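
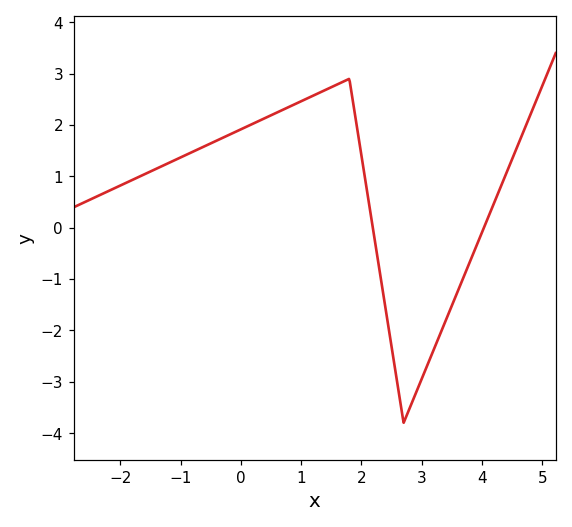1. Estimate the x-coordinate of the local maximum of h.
1.8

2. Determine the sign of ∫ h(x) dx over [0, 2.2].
positive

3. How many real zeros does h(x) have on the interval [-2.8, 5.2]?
2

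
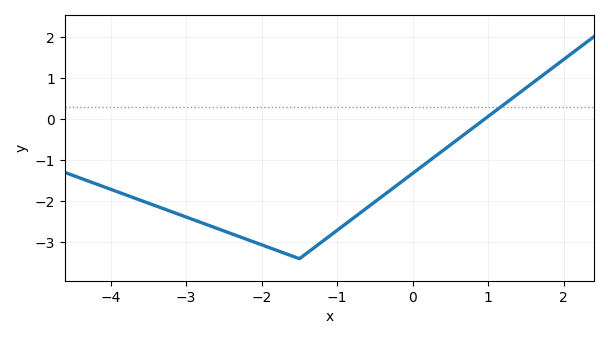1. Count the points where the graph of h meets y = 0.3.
1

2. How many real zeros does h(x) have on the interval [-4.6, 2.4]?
1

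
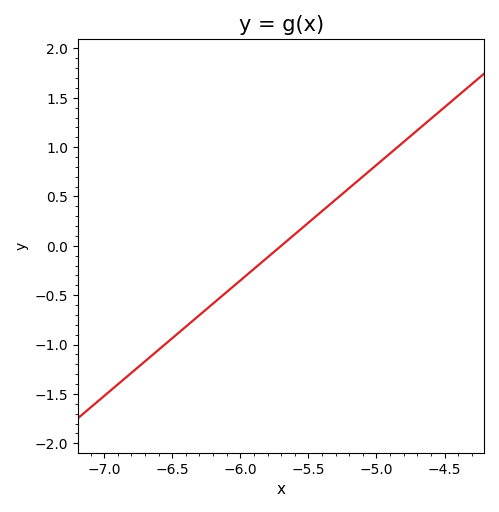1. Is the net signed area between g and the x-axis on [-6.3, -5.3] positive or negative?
negative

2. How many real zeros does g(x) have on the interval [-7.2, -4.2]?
1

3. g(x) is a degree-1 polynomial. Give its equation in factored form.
y = 1.17(x + 5.7)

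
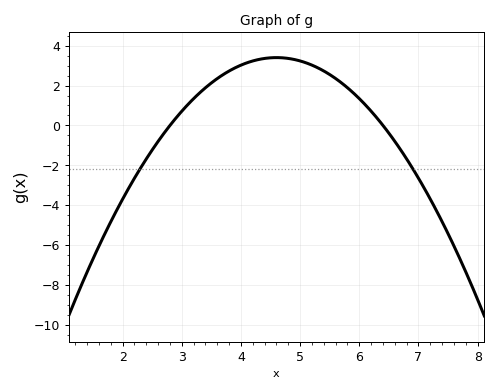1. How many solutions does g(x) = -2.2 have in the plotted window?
2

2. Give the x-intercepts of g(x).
2.8, 6.4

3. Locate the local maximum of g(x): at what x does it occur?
4.6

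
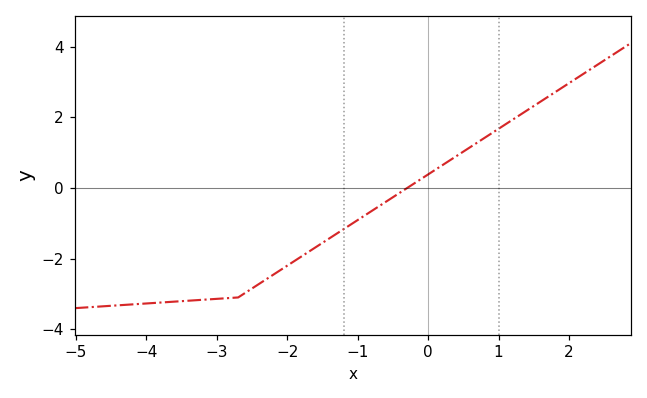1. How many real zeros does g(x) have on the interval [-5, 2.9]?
1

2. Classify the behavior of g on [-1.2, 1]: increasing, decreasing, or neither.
increasing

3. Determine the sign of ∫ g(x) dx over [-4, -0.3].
negative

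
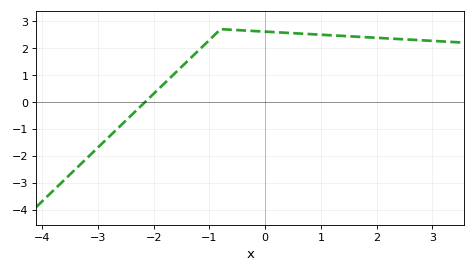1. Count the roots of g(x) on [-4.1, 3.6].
1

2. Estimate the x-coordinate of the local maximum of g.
-0.798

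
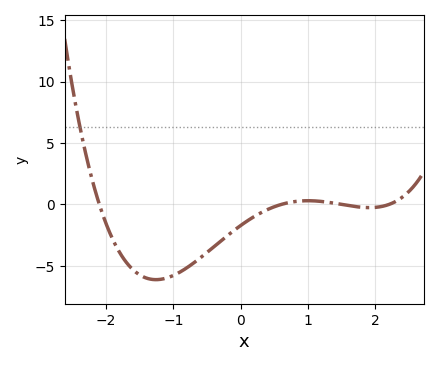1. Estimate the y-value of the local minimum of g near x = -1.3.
-6.12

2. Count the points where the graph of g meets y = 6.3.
1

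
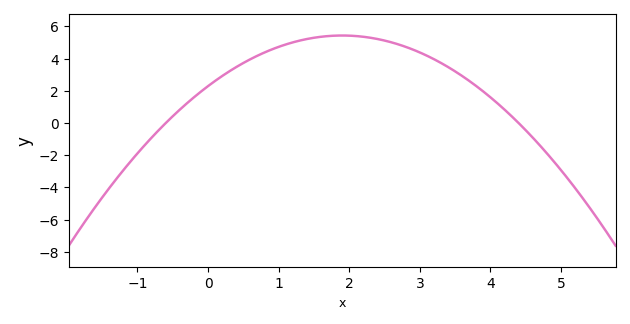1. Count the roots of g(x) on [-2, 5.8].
2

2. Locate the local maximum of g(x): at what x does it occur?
1.9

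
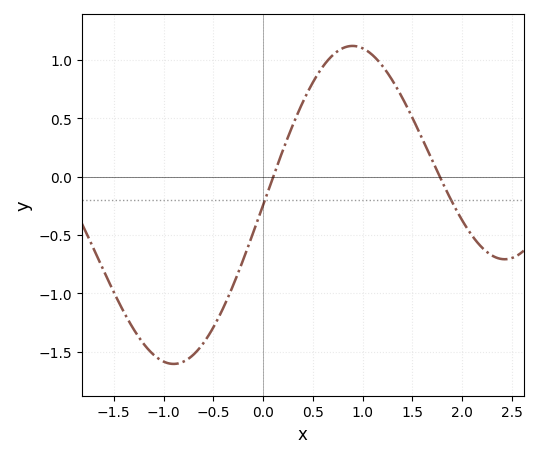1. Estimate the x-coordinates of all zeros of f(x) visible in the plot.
0.1, 1.8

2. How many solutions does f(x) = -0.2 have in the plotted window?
2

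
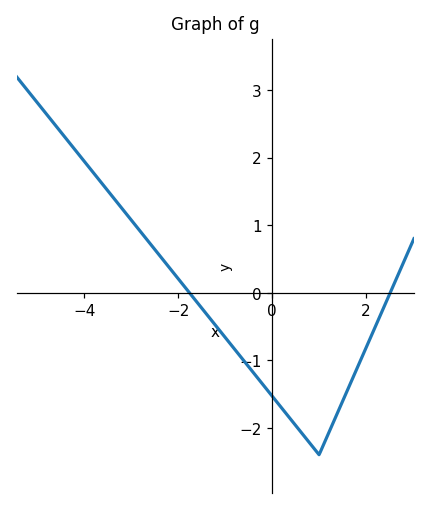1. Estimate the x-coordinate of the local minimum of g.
1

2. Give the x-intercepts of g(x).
-1.76, 2.51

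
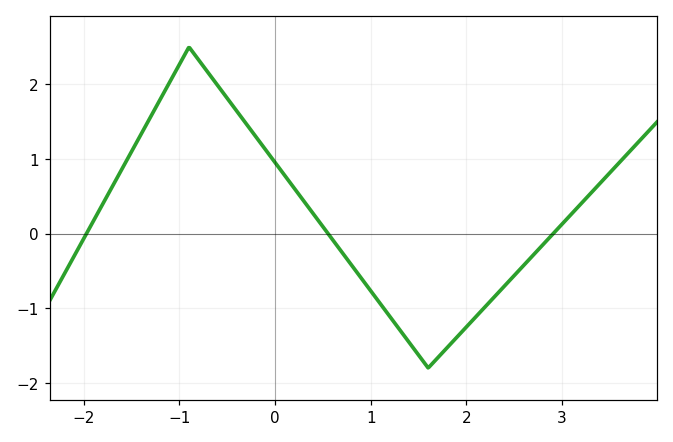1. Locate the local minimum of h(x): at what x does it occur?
1.6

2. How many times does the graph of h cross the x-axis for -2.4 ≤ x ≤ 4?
3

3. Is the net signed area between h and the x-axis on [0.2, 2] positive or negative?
negative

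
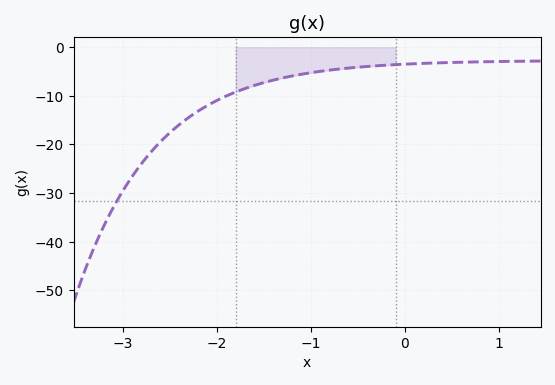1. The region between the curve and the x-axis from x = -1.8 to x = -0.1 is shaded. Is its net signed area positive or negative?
negative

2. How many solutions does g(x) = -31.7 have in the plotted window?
1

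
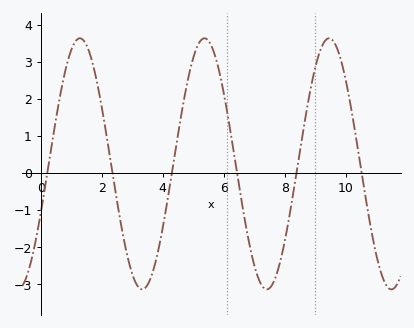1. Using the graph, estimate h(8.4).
0.1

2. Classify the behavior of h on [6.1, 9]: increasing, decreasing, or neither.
neither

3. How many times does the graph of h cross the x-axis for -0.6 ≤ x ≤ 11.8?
6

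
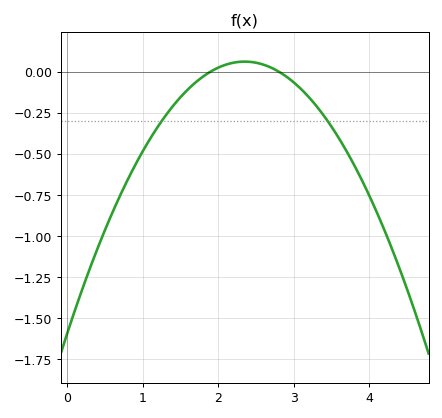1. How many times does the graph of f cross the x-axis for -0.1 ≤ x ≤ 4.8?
2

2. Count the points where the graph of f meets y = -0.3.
2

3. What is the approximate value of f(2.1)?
0.05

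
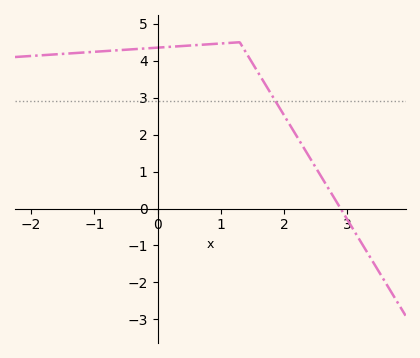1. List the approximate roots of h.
2.9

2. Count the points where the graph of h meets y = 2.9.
1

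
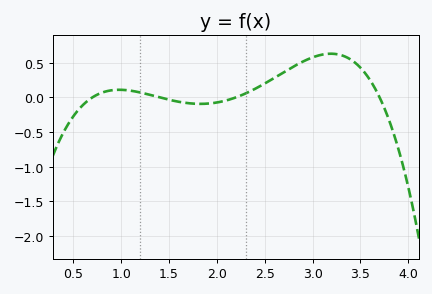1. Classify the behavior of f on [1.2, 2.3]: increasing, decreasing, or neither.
neither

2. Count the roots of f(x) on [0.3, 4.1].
4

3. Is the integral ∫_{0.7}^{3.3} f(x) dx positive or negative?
positive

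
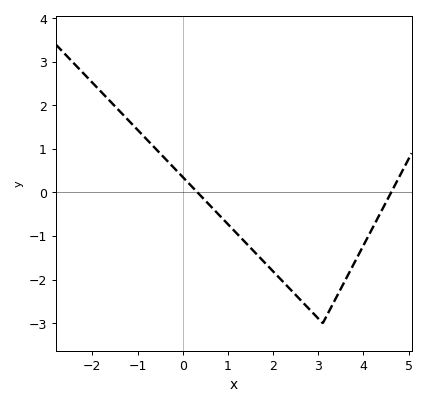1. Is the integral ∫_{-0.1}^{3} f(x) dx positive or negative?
negative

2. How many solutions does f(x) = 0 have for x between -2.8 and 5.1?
2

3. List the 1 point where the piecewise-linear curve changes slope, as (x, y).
(3.1, -3)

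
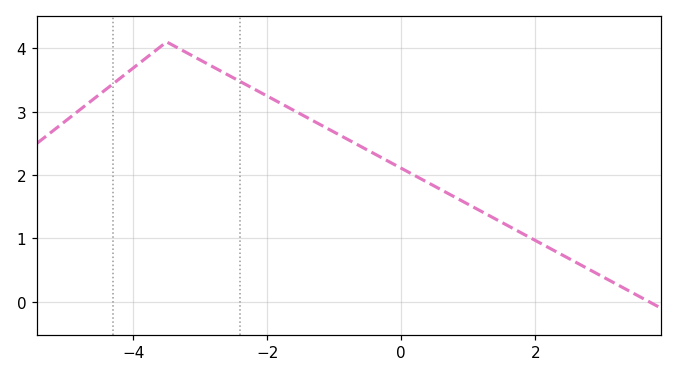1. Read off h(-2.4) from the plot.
3.47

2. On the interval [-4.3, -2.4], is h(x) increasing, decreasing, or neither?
neither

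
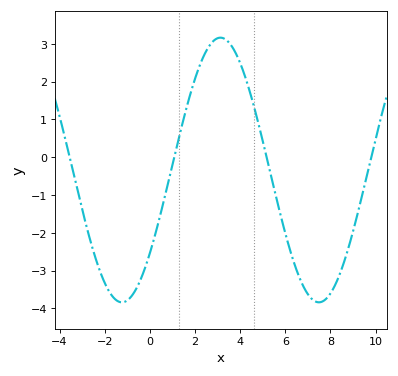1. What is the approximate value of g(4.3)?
1.98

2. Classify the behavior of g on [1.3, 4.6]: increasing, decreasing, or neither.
neither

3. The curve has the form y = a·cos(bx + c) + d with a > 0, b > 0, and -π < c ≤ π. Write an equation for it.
y = 3.5cos(0.72x - 2.25) - 0.34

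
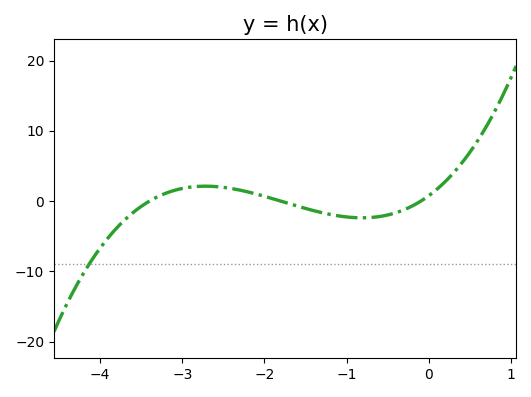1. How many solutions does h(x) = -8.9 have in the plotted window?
1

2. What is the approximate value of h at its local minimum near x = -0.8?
-2.37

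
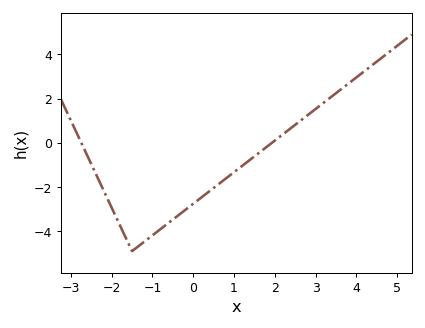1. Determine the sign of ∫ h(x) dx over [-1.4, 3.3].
negative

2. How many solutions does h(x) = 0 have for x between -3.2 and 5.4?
2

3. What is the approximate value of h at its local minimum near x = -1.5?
-4.9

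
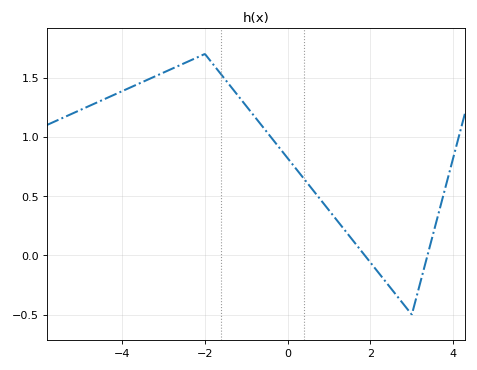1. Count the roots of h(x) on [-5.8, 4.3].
2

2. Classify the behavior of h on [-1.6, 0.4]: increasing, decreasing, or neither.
decreasing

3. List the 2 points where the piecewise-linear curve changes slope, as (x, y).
(-2, 1.7); (3, -0.5)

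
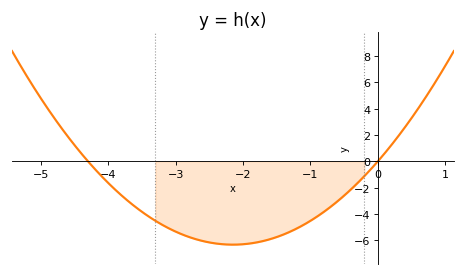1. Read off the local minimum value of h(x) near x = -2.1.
-6.33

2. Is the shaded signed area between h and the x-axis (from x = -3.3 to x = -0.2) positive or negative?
negative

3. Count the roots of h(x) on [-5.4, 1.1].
2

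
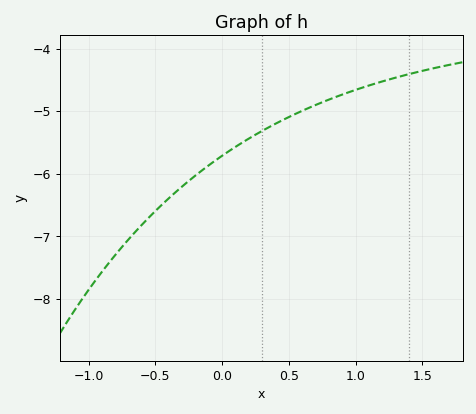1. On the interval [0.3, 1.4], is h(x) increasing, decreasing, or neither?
increasing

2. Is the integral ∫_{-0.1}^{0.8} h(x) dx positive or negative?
negative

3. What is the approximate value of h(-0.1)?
-5.86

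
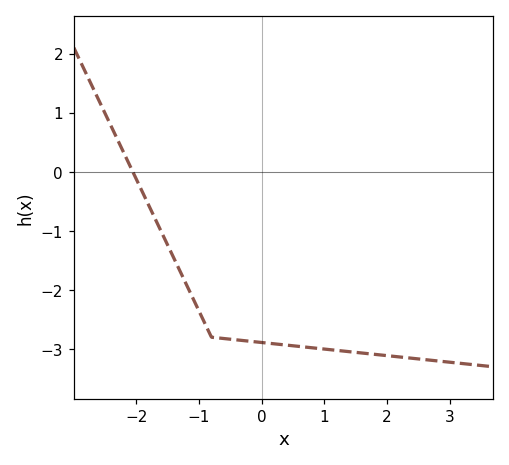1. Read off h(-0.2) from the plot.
-2.9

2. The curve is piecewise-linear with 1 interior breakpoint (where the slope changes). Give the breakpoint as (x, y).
(-0.8, -2.8)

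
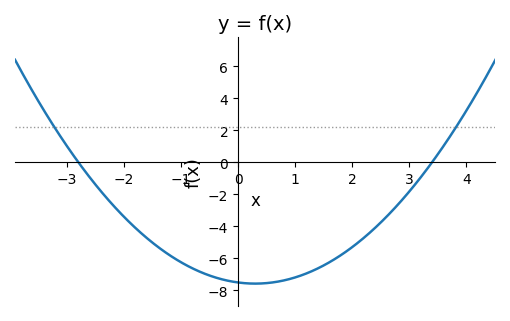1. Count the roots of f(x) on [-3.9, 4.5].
2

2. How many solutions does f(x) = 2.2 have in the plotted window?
2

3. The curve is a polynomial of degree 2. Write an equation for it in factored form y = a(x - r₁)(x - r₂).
y = 0.79(x + 2.8)(x - 3.4)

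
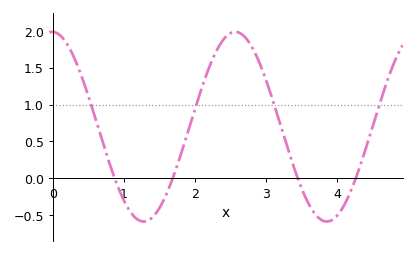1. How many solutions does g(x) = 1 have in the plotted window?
4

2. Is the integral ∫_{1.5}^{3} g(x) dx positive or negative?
positive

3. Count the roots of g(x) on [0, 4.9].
4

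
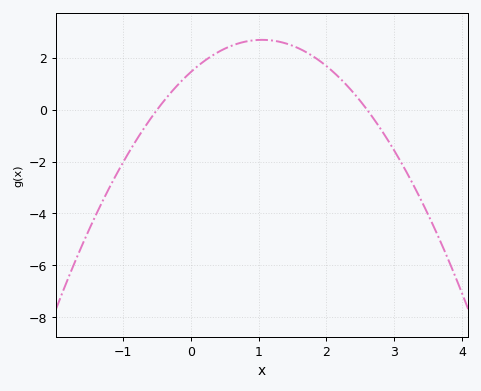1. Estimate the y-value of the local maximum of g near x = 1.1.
2.6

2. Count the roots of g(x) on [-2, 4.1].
2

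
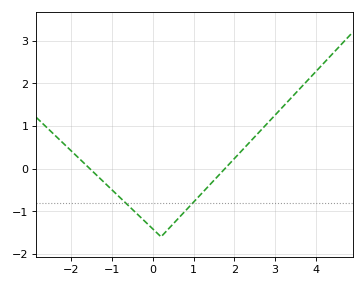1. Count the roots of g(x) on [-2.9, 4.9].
2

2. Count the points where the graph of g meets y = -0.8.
2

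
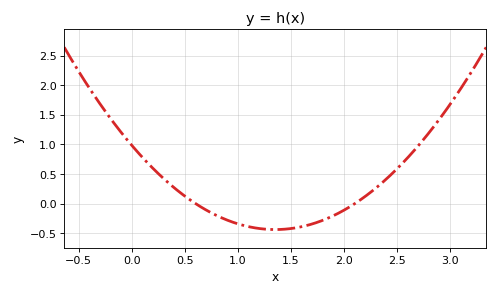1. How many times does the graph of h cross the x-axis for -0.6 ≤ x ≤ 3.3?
2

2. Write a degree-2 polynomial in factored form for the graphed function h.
y = 0.78(x - 0.6)(x - 2.1)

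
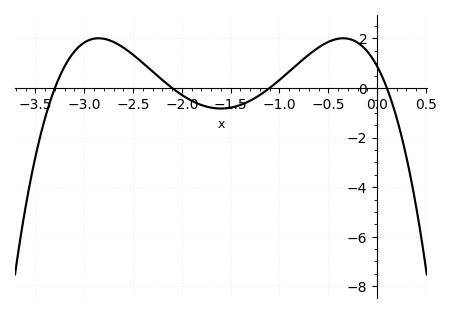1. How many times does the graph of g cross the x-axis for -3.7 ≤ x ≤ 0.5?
4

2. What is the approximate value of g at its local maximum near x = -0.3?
2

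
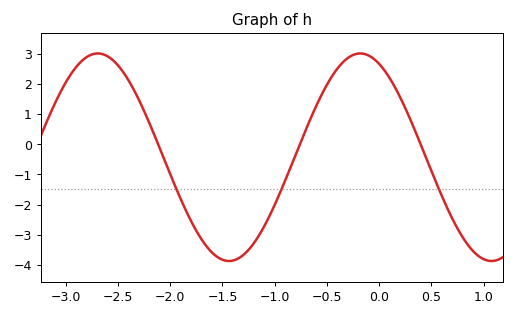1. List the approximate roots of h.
-2.12, -0.759, 0.398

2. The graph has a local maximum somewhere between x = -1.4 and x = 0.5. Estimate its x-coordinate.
-0.181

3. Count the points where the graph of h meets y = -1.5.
3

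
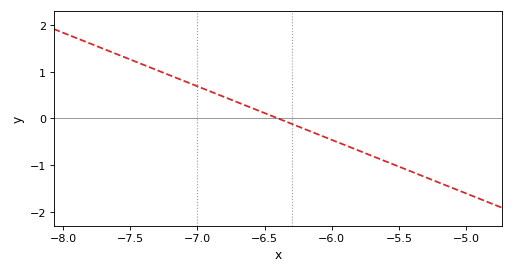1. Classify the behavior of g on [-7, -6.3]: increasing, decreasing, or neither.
decreasing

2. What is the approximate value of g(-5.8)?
-0.7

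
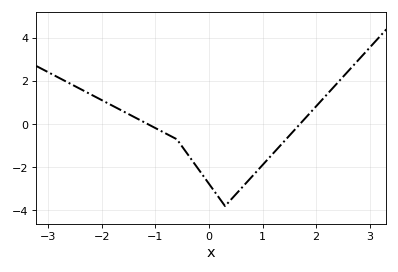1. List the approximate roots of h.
-1.1, 1.7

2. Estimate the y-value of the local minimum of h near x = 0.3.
-3.8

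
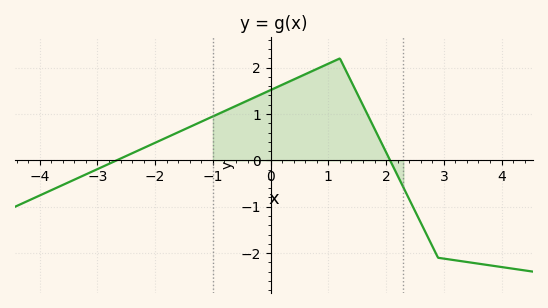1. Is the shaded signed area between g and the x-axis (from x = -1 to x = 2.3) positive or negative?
positive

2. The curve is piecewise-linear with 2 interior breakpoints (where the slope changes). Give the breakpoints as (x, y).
(1.2, 2.2); (2.9, -2.1)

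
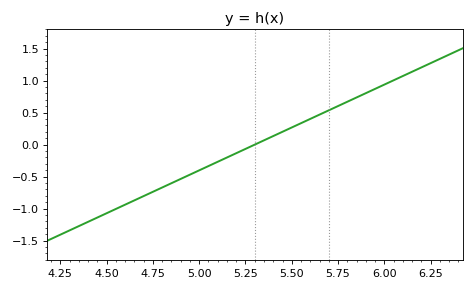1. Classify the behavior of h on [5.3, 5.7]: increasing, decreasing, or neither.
increasing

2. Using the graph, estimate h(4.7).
-0.804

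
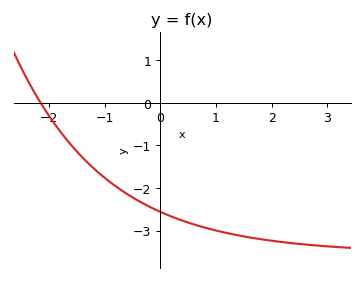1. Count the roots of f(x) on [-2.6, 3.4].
1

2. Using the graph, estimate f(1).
-3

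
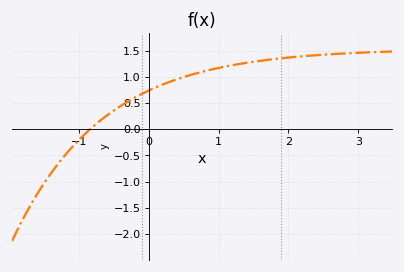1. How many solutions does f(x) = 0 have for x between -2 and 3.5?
1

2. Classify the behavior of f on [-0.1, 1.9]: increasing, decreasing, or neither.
increasing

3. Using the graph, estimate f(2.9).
1.46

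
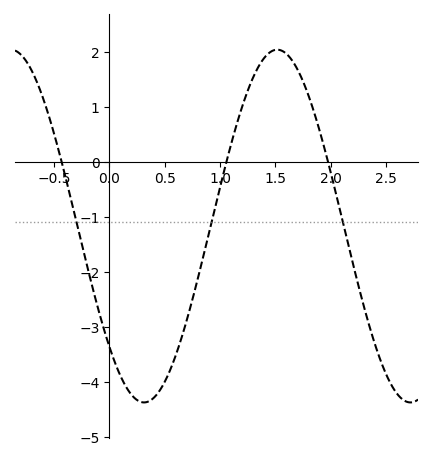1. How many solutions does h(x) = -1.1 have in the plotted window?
3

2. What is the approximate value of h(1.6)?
2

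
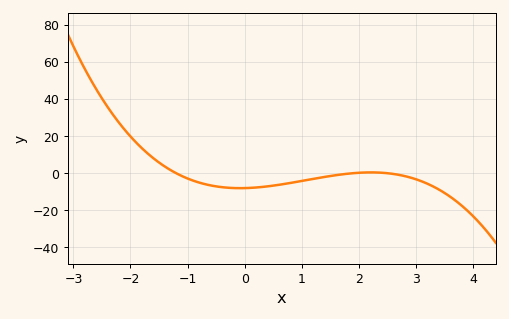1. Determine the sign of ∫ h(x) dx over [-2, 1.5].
negative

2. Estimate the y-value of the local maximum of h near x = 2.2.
0.432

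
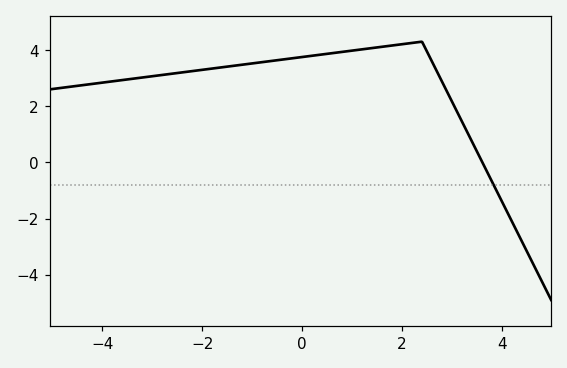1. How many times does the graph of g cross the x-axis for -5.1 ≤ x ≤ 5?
1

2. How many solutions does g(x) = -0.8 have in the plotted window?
1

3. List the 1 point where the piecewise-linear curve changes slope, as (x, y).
(2.4, 4.3)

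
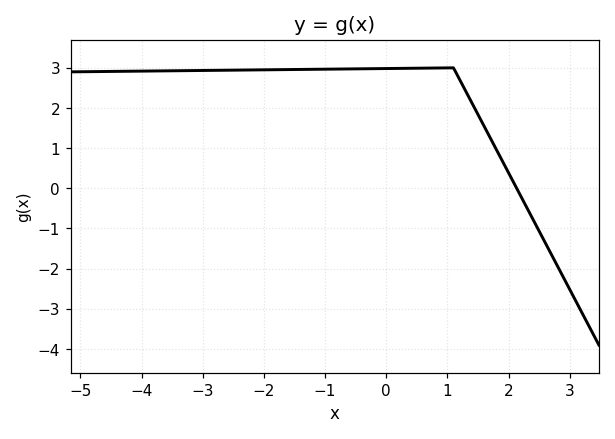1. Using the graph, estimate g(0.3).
2.99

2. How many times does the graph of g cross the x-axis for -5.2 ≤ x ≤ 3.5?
1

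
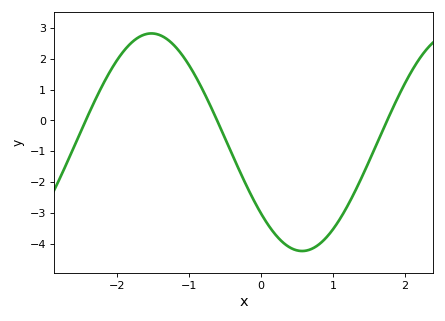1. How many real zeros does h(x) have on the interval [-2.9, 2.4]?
3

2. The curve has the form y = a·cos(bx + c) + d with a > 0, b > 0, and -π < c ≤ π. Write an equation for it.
y = 3.53cos(1.5x + 2.3) - 0.71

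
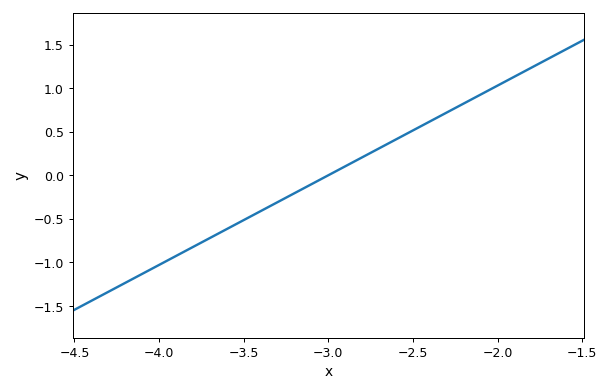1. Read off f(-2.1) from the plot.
0.927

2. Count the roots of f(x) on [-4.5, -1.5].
1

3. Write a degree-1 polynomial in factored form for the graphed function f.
y = 1.03(x + 3)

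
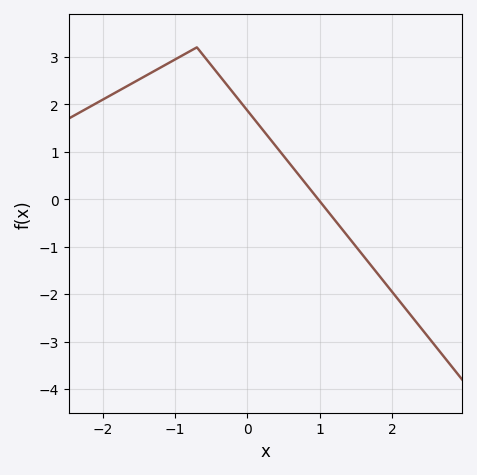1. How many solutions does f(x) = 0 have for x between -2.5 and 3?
1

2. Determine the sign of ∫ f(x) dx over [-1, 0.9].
positive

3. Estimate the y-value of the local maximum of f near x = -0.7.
3.2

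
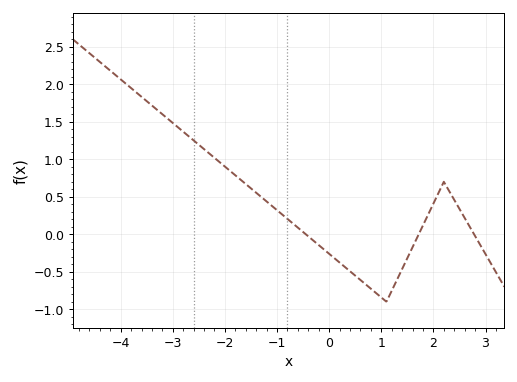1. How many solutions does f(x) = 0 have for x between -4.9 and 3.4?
3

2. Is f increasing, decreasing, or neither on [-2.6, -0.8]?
decreasing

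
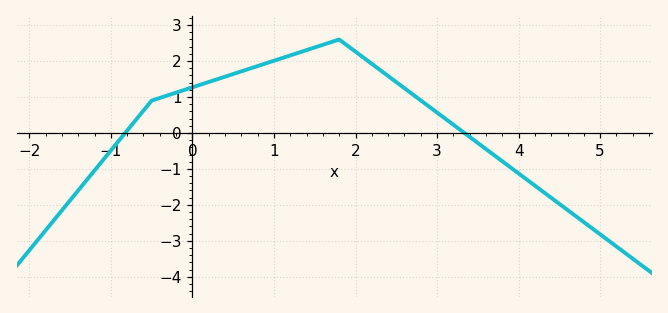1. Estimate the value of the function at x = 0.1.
1.3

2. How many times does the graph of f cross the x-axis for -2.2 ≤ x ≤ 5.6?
2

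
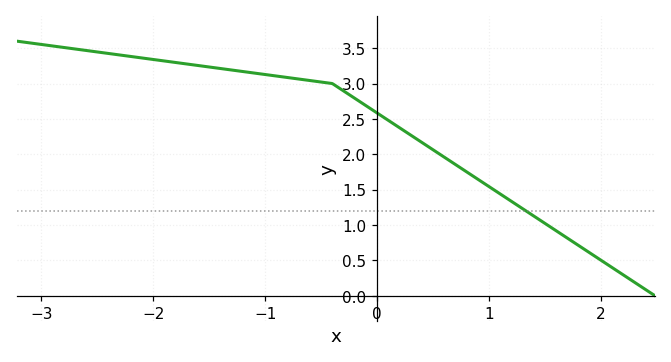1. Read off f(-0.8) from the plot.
3.1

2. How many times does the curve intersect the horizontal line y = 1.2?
1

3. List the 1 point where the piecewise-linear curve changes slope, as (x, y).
(-0.4, 3)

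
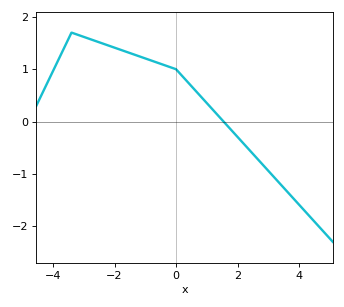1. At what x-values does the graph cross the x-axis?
1.55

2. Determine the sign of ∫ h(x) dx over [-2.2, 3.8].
positive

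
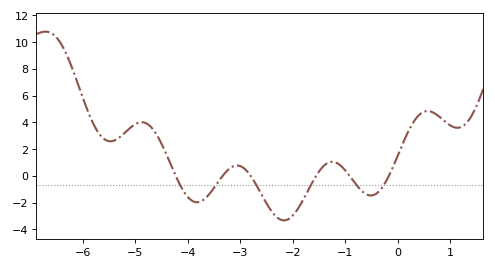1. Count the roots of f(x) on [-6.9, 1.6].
6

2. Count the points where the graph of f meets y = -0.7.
6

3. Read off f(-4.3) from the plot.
0.619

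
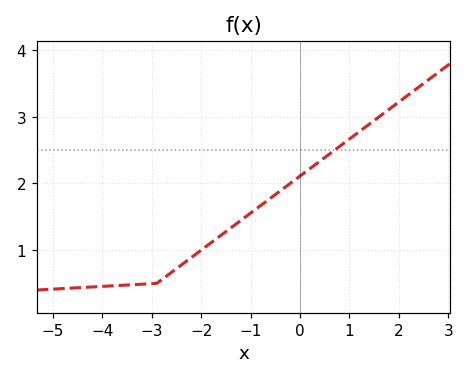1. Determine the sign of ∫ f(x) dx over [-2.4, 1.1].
positive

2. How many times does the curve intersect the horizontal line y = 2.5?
1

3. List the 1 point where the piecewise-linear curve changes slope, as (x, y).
(-2.9, 0.5)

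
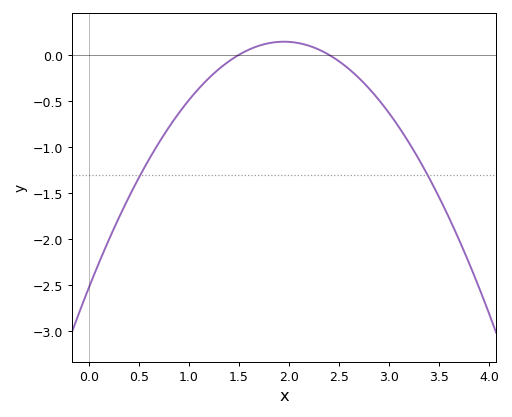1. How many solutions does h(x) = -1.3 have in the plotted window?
2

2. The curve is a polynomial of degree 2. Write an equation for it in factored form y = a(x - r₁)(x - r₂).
y = -0.7(x - 1.5)(x - 2.4)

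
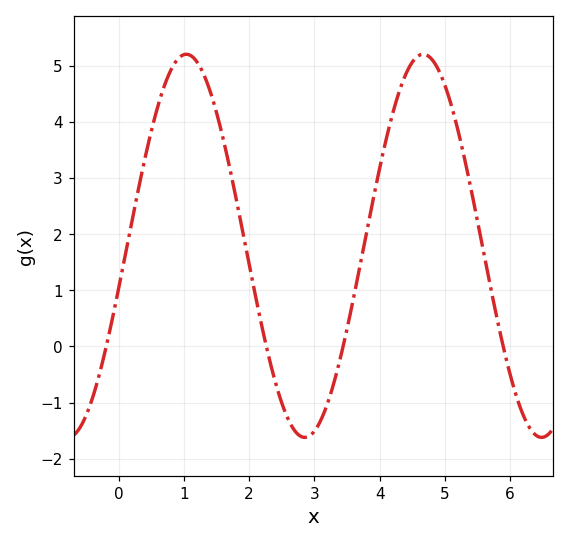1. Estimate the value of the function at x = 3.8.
2.03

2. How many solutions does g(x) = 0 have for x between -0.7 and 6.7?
4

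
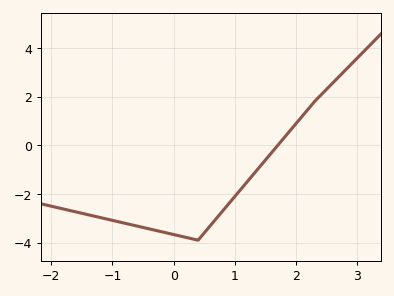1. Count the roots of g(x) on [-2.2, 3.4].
1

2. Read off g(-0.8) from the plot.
-3.2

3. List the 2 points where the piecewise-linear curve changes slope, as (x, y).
(0.4, -3.9); (2.3, 1.8)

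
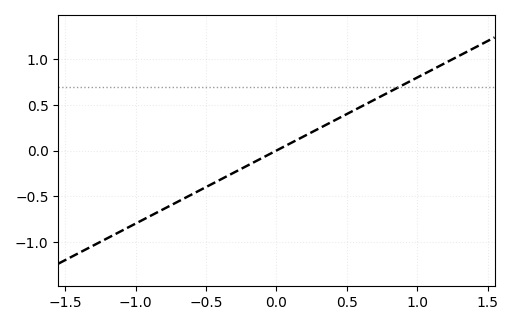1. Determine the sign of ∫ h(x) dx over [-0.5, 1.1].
positive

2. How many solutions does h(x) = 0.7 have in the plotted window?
1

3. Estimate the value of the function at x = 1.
0.8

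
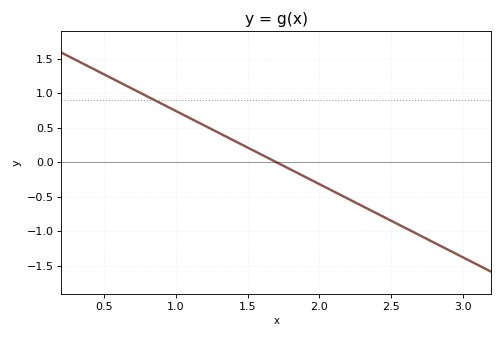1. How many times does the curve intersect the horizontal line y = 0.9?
1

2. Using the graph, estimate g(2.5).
-0.85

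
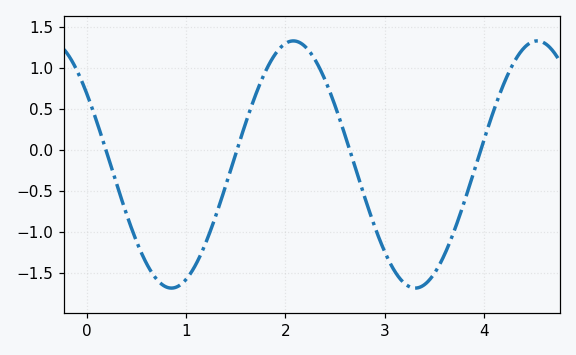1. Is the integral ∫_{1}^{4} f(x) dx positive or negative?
negative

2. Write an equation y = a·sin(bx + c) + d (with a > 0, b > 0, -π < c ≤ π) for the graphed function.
y = 1.51sin(2.56x + 2.53) - 0.18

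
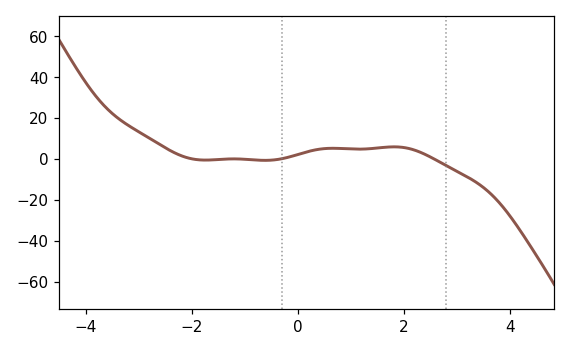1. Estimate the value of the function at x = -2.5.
6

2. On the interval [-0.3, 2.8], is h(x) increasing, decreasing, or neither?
neither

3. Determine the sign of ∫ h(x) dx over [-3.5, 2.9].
positive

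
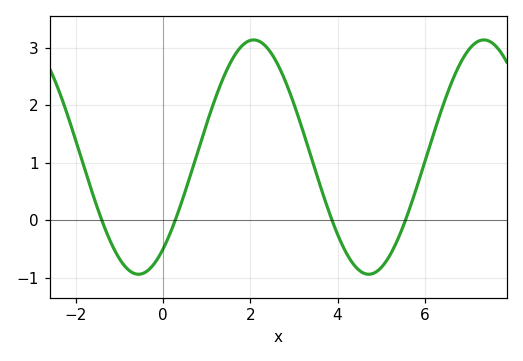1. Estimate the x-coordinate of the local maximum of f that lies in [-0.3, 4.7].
2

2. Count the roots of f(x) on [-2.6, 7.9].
4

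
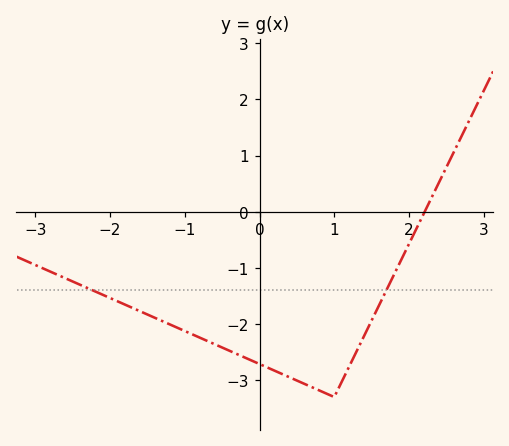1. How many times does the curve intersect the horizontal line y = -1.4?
2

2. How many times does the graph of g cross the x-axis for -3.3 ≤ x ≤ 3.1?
1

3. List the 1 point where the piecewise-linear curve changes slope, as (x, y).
(1, -3.3)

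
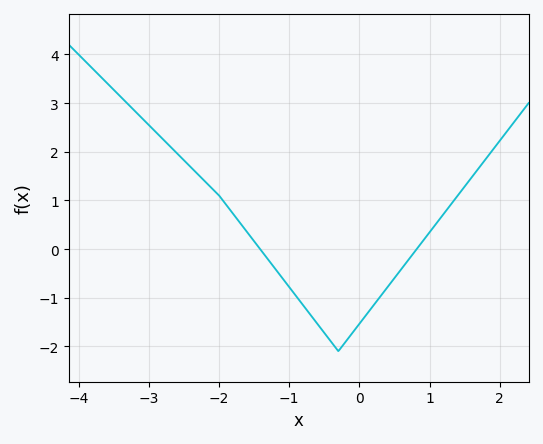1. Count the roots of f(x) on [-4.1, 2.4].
2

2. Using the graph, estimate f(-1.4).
0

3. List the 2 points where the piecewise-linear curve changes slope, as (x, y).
(-2, 1.1); (-0.3, -2.1)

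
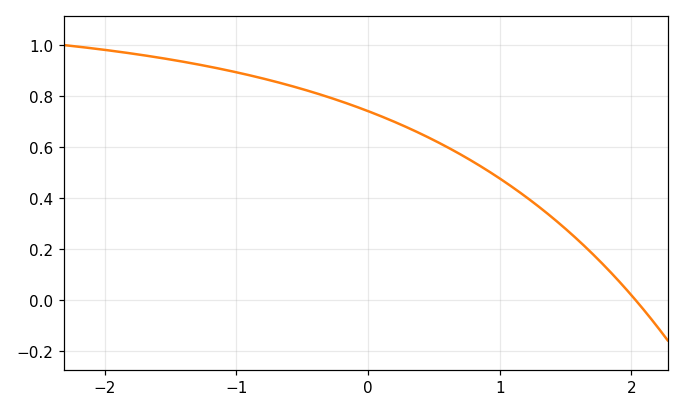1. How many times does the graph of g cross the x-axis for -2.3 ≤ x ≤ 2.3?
1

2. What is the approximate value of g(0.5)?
0.62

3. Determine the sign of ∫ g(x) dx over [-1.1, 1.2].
positive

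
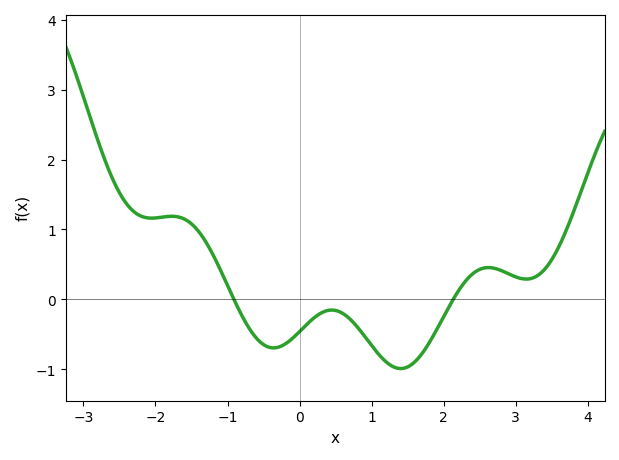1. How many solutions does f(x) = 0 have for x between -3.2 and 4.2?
2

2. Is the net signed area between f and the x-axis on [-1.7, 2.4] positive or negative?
negative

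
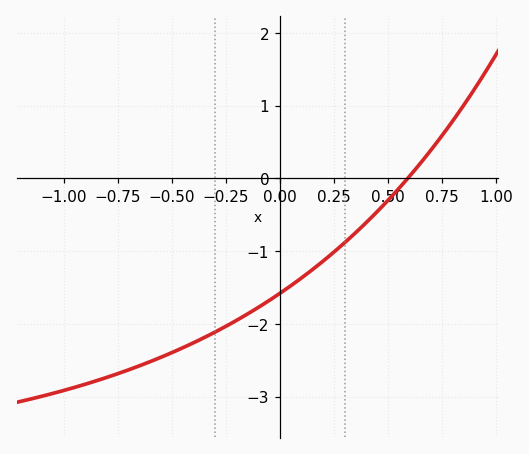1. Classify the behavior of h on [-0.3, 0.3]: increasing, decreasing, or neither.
increasing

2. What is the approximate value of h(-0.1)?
-1.77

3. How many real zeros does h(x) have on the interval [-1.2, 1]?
1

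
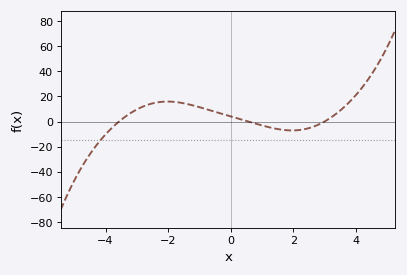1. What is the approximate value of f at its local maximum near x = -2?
16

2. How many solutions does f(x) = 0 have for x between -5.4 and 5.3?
3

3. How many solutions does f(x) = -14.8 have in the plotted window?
1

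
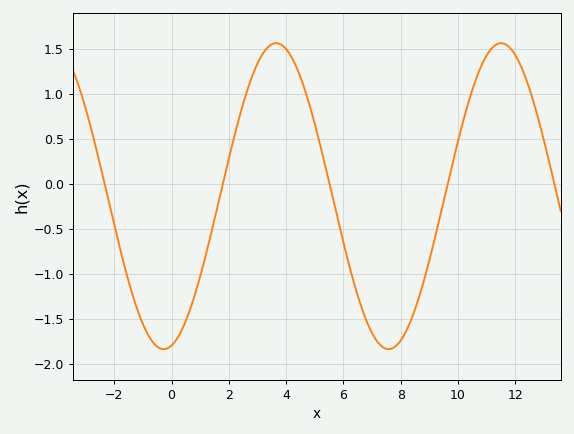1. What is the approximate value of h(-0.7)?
-1.75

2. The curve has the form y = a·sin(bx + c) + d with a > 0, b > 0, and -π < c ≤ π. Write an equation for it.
y = 1.7sin(0.8x - 1.4) - 0.14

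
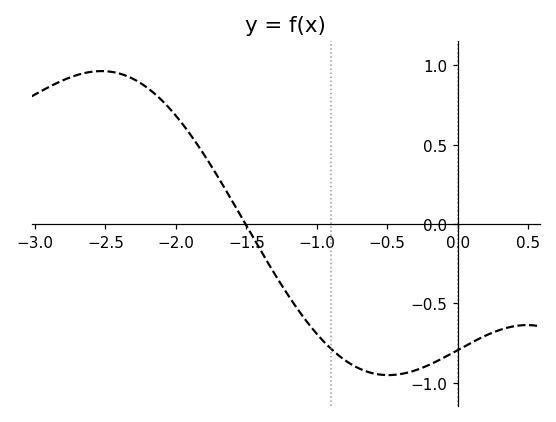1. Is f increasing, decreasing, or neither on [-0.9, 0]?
neither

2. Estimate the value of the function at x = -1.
-0.7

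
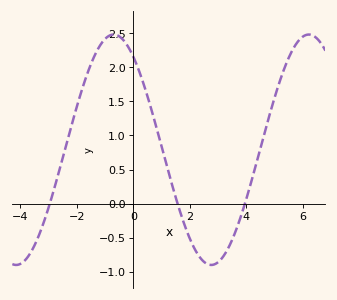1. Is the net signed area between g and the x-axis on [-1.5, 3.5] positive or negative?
positive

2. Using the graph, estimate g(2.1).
-0.605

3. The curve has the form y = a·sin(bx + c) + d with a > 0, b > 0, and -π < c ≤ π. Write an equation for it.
y = 1.69sin(0.91x + 2.2) + 0.79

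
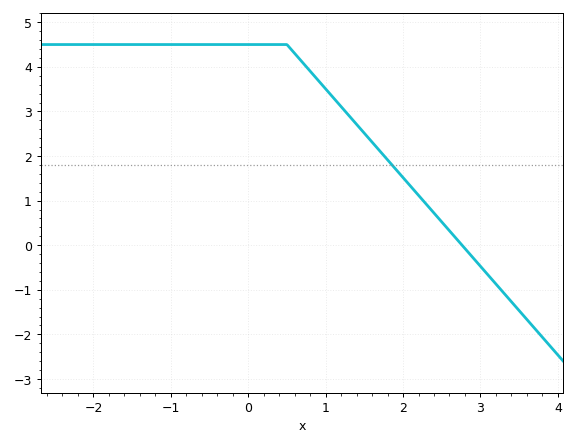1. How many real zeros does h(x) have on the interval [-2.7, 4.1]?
1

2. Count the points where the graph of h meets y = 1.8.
1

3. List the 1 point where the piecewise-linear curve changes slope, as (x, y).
(0.5, 4.5)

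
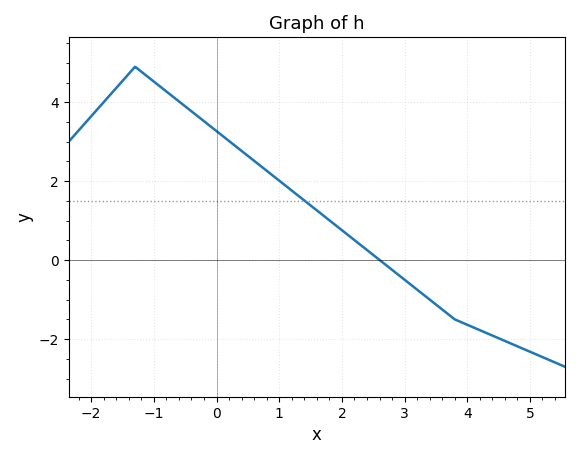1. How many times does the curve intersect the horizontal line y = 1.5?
1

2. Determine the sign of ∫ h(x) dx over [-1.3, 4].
positive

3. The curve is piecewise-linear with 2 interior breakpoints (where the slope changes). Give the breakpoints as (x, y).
(-1.3, 4.9); (3.8, -1.5)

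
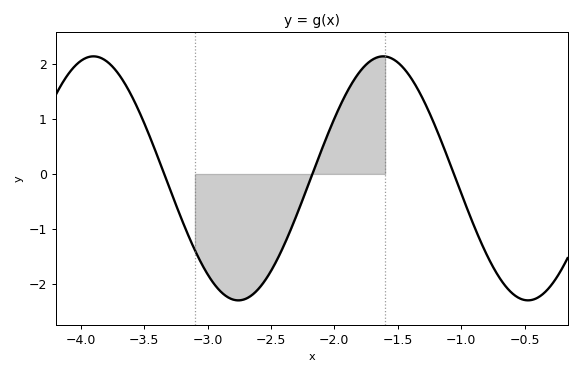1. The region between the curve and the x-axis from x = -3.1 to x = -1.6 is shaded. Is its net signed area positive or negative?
negative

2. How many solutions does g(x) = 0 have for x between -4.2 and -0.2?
3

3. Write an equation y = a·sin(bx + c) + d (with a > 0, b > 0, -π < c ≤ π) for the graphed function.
y = 2.22sin(2.8x - 0.27) - 0.08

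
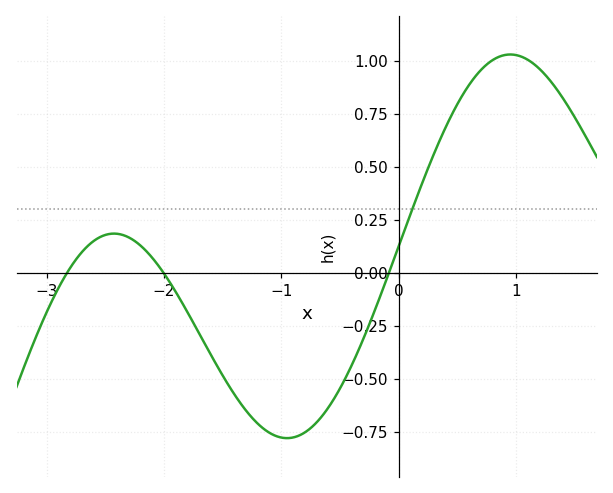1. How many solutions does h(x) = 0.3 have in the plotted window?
1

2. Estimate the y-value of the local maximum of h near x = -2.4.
0.185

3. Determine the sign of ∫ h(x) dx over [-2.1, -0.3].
negative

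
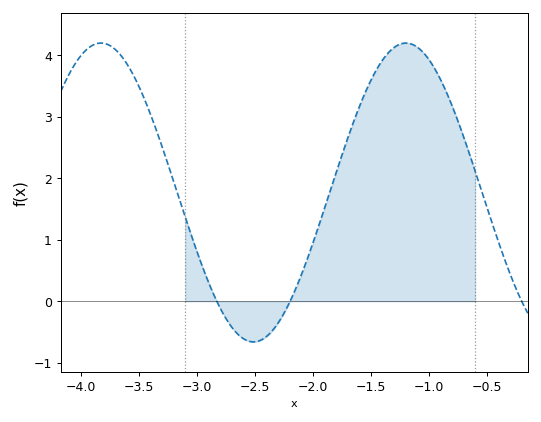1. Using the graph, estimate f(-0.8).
3.2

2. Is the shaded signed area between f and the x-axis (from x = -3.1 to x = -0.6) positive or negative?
positive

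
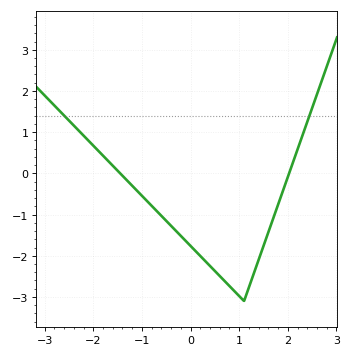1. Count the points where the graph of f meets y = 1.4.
2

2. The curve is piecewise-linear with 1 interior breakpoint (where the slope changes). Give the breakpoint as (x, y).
(1.1, -3.1)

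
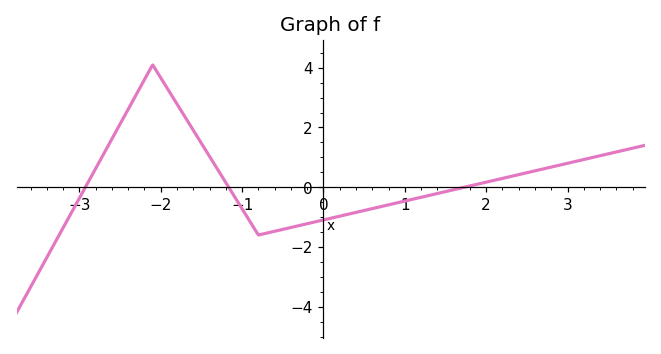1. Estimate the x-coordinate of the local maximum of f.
-2.1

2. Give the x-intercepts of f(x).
-2.93, -1.16, 1.73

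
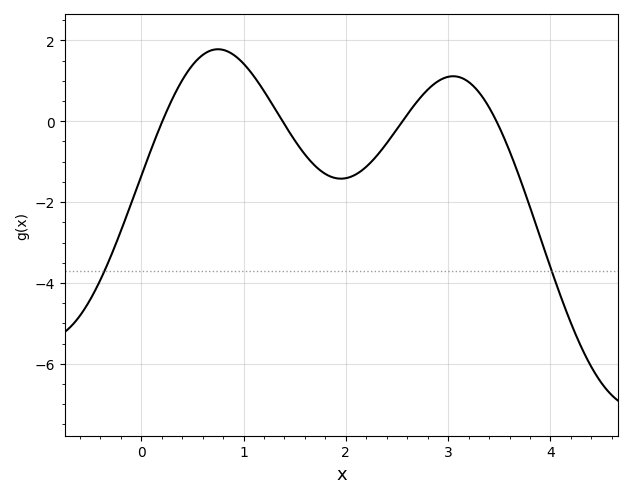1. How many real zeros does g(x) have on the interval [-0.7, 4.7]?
4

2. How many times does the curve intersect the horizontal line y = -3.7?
2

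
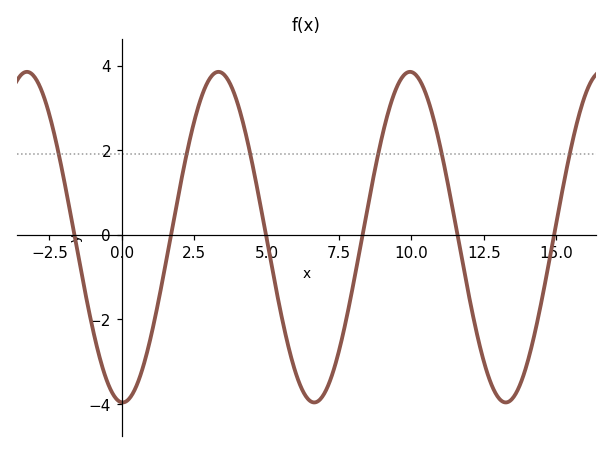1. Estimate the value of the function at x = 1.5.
-0.744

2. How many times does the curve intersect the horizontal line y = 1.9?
6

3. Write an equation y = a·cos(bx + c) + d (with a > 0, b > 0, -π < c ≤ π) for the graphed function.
y = 3.91cos(0.95x + 3.11) - 0.06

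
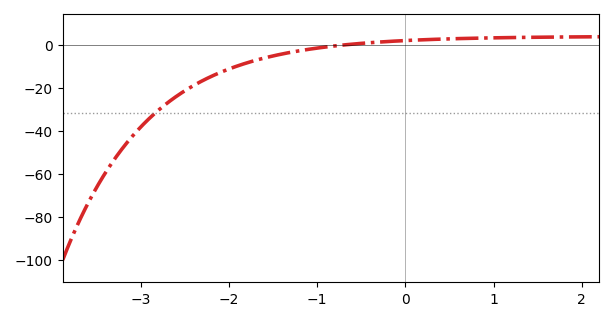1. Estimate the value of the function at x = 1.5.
4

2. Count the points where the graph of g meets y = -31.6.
1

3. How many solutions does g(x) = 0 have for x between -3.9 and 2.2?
1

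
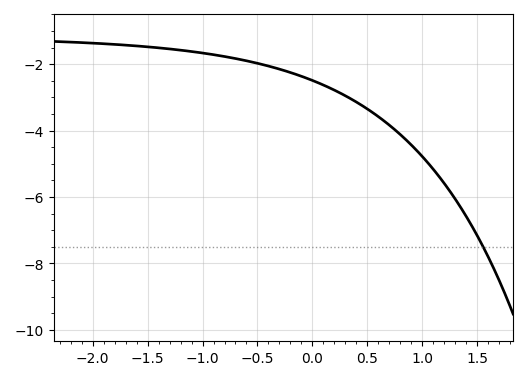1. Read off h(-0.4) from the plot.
-2.06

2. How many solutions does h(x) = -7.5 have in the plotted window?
1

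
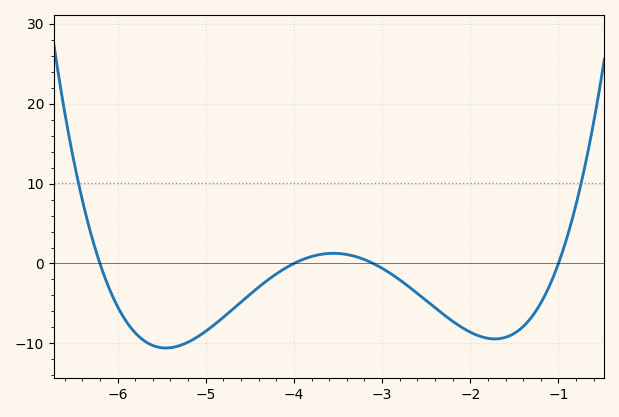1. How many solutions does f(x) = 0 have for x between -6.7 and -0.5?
4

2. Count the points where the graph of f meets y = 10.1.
2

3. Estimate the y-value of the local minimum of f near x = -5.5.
-10.6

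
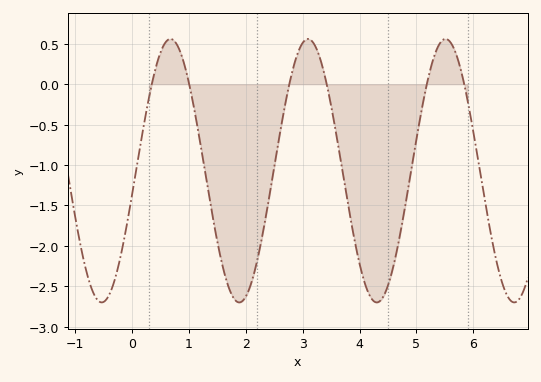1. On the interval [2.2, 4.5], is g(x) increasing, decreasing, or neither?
neither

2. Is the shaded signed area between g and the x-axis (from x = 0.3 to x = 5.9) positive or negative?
negative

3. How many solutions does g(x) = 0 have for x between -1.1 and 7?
6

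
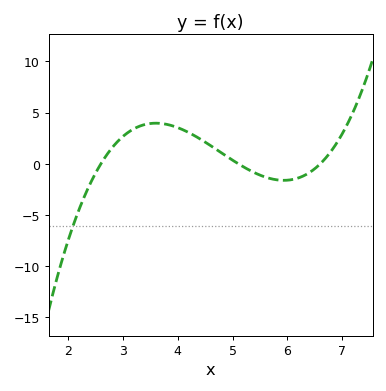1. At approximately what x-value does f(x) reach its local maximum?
3.6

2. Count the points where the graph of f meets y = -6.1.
1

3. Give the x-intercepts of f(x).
2.6, 5.1, 6.6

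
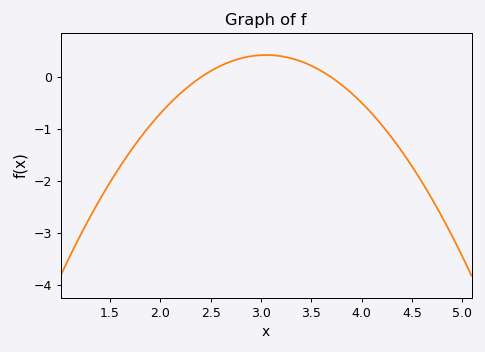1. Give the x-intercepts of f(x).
2.4, 3.7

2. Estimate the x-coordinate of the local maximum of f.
3.05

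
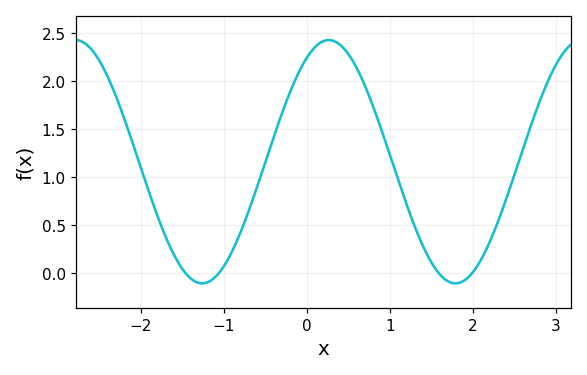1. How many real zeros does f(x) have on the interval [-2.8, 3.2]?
4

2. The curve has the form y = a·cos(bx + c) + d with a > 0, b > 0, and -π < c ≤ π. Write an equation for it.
y = 1.27cos(2.06x - 0.54) + 1.16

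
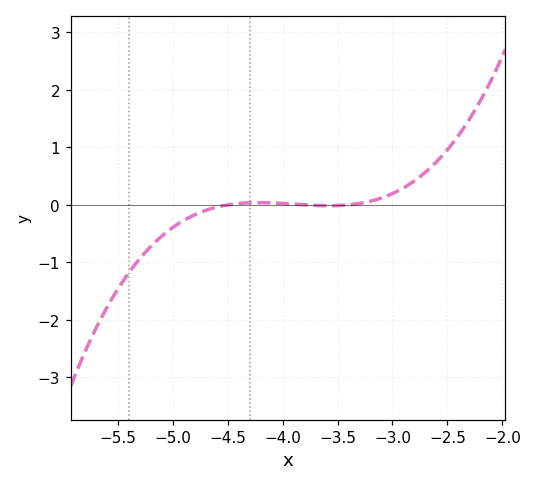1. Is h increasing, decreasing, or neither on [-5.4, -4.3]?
increasing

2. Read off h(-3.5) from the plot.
0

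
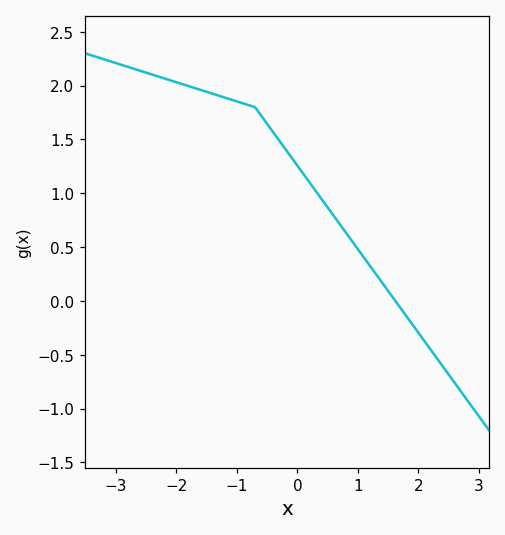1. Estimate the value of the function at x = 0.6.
0.8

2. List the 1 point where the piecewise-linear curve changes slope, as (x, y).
(-0.7, 1.8)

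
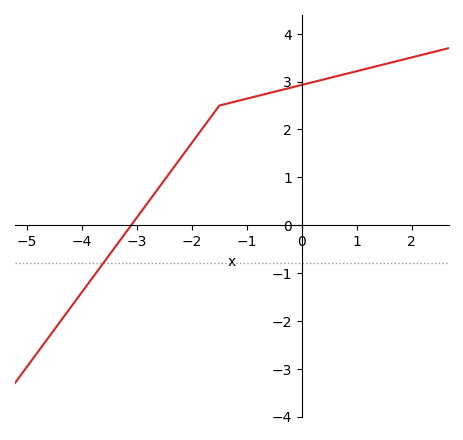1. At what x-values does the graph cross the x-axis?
-3.1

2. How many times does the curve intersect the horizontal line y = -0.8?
1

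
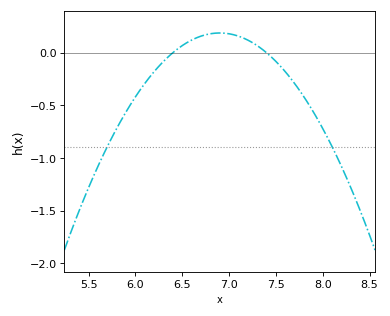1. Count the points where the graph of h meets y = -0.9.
2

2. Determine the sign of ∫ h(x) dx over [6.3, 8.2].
negative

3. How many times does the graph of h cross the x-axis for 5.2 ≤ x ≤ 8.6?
2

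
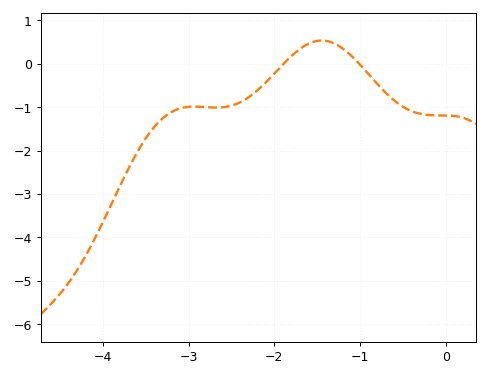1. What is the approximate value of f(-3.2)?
-1.11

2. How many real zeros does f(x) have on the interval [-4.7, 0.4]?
2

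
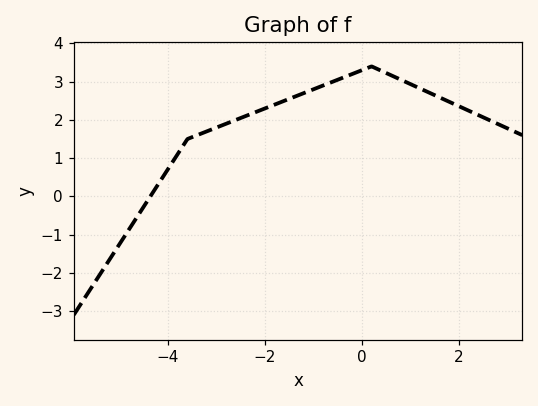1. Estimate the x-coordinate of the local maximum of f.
0.201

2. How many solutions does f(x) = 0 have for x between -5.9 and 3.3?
1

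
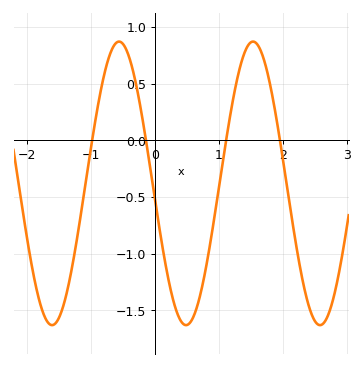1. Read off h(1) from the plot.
-0.4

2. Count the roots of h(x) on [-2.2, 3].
4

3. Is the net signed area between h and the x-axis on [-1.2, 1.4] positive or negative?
negative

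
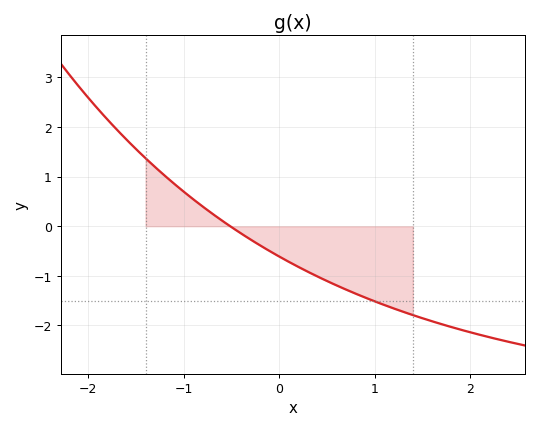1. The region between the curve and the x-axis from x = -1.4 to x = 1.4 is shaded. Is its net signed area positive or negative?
negative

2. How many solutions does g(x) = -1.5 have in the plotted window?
1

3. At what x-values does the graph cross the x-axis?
-0.513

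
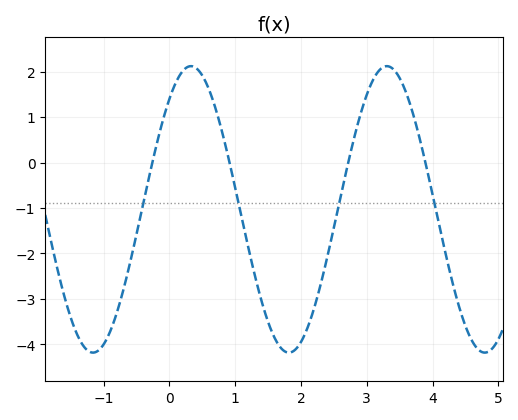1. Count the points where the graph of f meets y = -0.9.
4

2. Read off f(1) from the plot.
-0.559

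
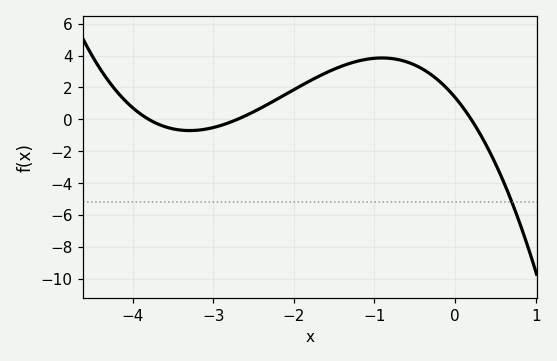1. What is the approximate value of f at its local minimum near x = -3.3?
-0.8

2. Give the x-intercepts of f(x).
-3.8, -2.7, 0.2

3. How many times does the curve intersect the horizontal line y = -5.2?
1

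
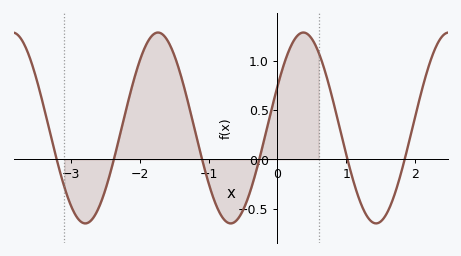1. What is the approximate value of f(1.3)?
-0.55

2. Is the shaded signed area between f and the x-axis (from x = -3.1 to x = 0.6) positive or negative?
positive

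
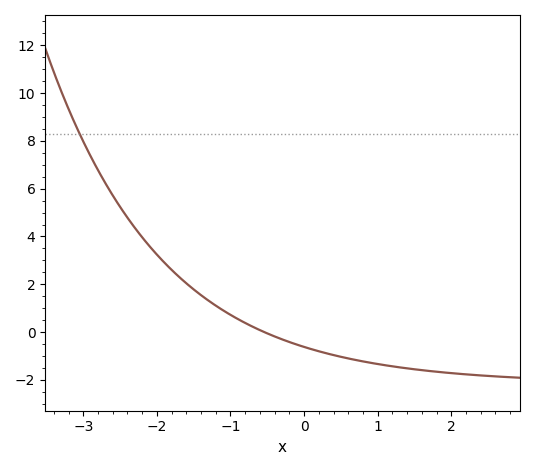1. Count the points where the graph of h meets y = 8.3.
1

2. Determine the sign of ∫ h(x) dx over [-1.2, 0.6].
negative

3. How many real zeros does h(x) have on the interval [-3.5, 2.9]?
1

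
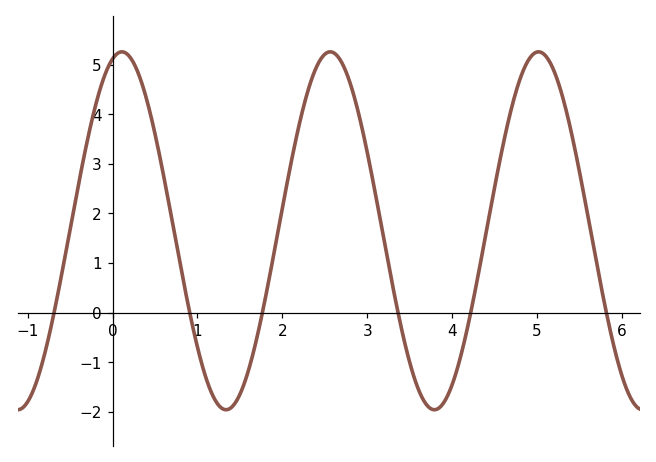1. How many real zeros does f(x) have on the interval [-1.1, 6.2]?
6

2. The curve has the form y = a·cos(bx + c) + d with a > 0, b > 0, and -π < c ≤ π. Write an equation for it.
y = 3.61cos(2.56x - 0.282) + 1.65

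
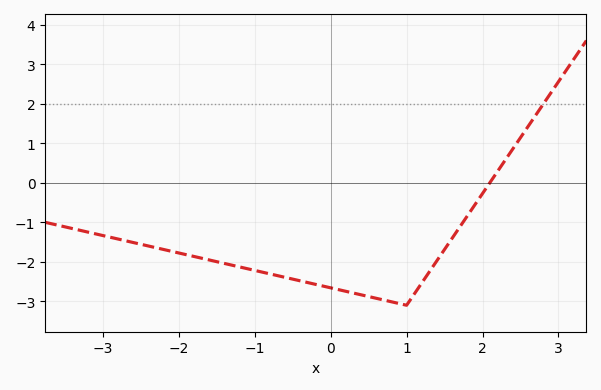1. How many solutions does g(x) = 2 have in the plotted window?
1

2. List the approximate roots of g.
2.1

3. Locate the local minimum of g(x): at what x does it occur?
0.997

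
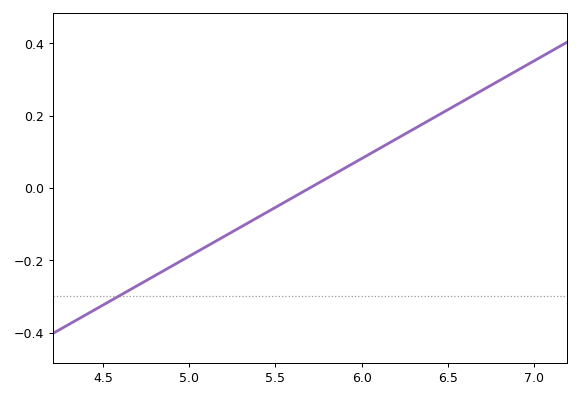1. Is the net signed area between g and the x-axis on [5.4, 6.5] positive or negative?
positive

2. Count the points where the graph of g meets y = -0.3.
1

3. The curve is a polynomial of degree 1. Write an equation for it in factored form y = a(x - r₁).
y = 0.27(x - 5.7)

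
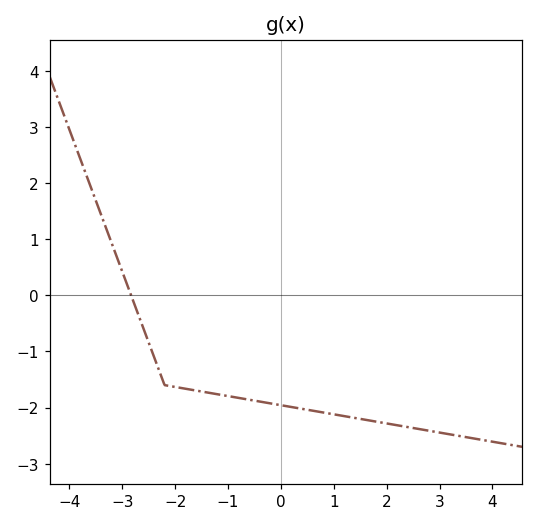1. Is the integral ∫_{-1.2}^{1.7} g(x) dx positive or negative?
negative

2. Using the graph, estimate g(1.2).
-2.15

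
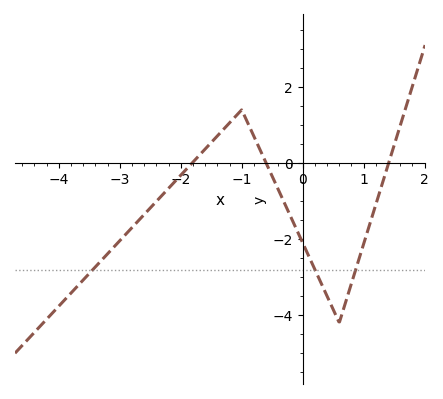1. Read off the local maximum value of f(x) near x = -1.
1.4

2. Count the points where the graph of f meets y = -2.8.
3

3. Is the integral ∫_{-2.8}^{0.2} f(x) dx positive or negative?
negative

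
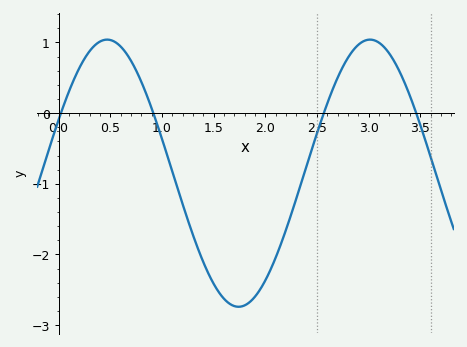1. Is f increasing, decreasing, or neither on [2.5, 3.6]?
neither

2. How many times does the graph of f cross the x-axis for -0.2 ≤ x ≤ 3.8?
4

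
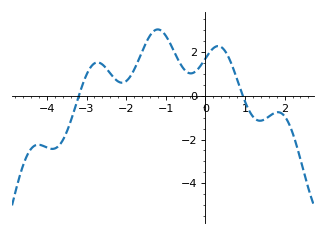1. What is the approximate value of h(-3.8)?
-2.41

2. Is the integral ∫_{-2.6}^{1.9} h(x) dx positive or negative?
positive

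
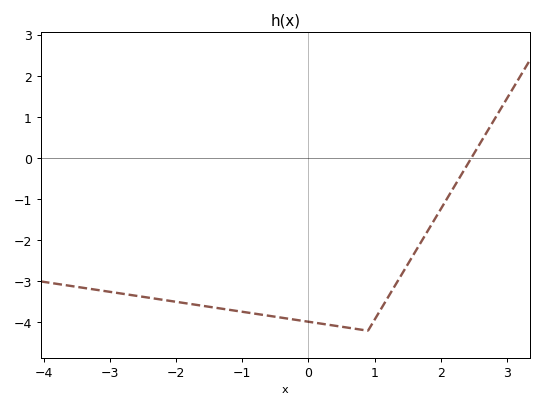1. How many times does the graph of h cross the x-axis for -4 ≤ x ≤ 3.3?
1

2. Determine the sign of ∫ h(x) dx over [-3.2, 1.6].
negative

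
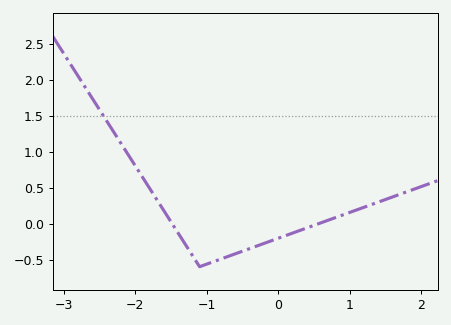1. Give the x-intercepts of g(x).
-1.48, 0.57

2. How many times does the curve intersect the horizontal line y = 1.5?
1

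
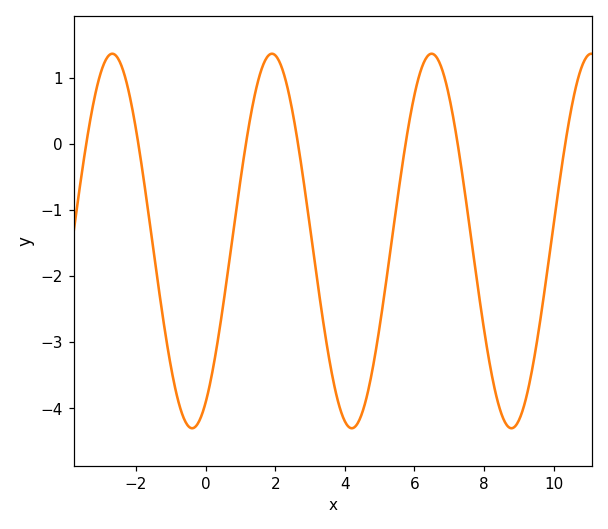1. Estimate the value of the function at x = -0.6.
-4.18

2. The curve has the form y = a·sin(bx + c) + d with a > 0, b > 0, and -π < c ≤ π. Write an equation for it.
y = 2.83sin(1.37x - 1.04) - 1.47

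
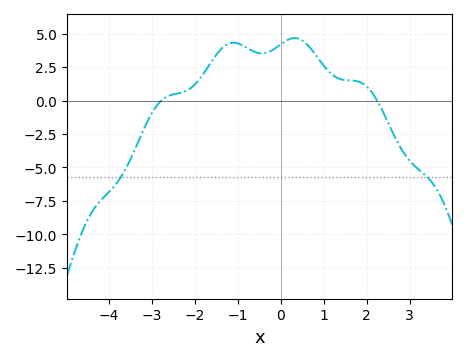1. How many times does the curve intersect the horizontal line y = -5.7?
2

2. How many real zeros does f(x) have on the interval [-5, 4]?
2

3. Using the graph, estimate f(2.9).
-4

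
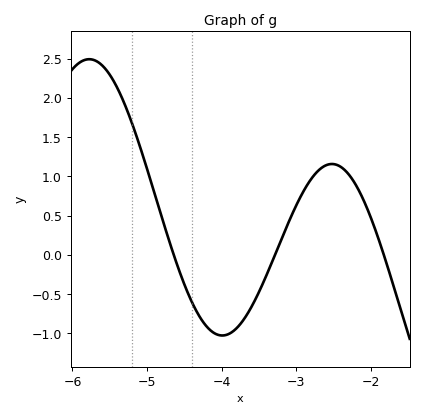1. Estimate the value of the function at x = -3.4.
-0.265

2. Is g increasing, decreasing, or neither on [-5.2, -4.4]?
decreasing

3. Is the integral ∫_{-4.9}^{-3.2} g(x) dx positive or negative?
negative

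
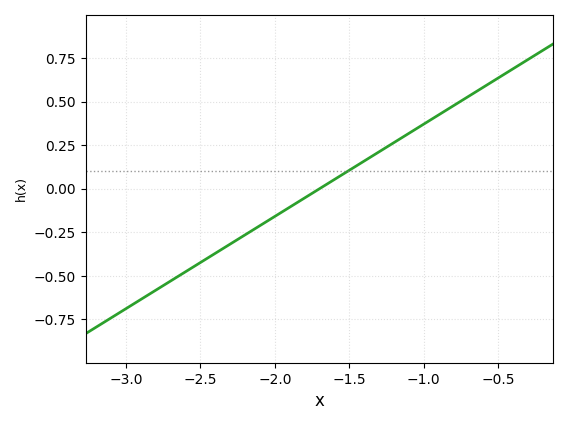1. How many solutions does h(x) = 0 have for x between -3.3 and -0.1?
1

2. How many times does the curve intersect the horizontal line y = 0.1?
1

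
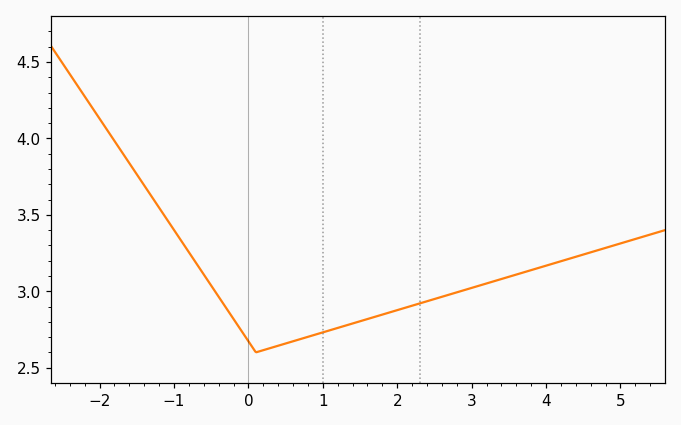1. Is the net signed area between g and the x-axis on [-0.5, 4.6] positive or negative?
positive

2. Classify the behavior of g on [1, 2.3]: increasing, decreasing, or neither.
increasing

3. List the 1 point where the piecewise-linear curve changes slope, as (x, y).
(0.1, 2.6)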